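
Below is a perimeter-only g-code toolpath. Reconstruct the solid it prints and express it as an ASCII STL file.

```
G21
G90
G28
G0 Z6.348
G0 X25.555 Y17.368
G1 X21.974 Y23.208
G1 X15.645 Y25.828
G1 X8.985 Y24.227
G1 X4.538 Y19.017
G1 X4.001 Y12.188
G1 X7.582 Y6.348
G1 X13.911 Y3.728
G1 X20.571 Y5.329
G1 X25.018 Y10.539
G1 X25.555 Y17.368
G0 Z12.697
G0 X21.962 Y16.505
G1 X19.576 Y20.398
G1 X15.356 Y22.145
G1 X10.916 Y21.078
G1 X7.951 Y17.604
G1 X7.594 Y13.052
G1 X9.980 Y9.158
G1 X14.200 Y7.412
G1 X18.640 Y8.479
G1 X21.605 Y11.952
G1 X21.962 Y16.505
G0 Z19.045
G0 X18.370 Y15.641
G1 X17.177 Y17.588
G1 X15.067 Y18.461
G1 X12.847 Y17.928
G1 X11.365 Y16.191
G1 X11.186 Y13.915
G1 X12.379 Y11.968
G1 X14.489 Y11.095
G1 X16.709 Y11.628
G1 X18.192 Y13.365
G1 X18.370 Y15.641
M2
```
solid part
  facet normal 0.0000 0.0000 -1.0000
    outer loop
      vertex 15.934 29.511 0.000
      vertex 24.373 26.018 0.000
      vertex 29.147 18.231 0.000
    endloop
  endfacet
  facet normal 0.0000 0.0000 -1.0000
    outer loop
      vertex 7.054 27.377 0.000
      vertex 15.934 29.511 0.000
      vertex 29.147 18.231 0.000
    endloop
  endfacet
  facet normal 0.0000 0.0000 -1.0000
    outer loop
      vertex 1.124 20.430 0.000
      vertex 7.054 27.377 0.000
      vertex 29.147 18.231 0.000
    endloop
  endfacet
  facet normal 0.0000 0.0000 -1.0000
    outer loop
      vertex 0.409 11.325 0.000
      vertex 1.124 20.430 0.000
      vertex 29.147 18.231 0.000
    endloop
  endfacet
  facet normal 0.0000 0.0000 -1.0000
    outer loop
      vertex 5.183 3.538 0.000
      vertex 0.409 11.325 0.000
      vertex 29.147 18.231 0.000
    endloop
  endfacet
  facet normal 0.0000 0.0000 -1.0000
    outer loop
      vertex 13.622 0.045 0.000
      vertex 5.183 3.538 0.000
      vertex 29.147 18.231 0.000
    endloop
  endfacet
  facet normal 0.0000 0.0000 -1.0000
    outer loop
      vertex 22.502 2.179 0.000
      vertex 13.622 0.045 0.000
      vertex 29.147 18.231 0.000
    endloop
  endfacet
  facet normal 0.0000 0.0000 -1.0000
    outer loop
      vertex 28.432 9.126 0.000
      vertex 22.502 2.179 0.000
      vertex 29.147 18.231 0.000
    endloop
  endfacet
  facet normal 0.7459 0.4573 0.4843
    outer loop
      vertex 29.147 18.231 0.000
      vertex 24.373 26.018 0.000
      vertex 14.778 14.778 25.393
    endloop
  endfacet
  facet normal 0.3346 0.8084 0.4843
    outer loop
      vertex 24.373 26.018 0.000
      vertex 15.934 29.511 0.000
      vertex 14.778 14.778 25.393
    endloop
  endfacet
  facet normal -0.2044 0.8507 0.4843
    outer loop
      vertex 15.934 29.511 0.000
      vertex 7.054 27.377 0.000
      vertex 14.778 14.778 25.393
    endloop
  endfacet
  facet normal -0.6655 0.5680 0.4843
    outer loop
      vertex 7.054 27.377 0.000
      vertex 1.124 20.430 0.000
      vertex 14.778 14.778 25.393
    endloop
  endfacet
  facet normal -0.8722 0.0685 0.4843
    outer loop
      vertex 1.124 20.430 0.000
      vertex 0.409 11.325 0.000
      vertex 14.778 14.778 25.393
    endloop
  endfacet
  facet normal -0.7459 -0.4573 0.4843
    outer loop
      vertex 0.409 11.325 0.000
      vertex 5.183 3.538 0.000
      vertex 14.778 14.778 25.393
    endloop
  endfacet
  facet normal -0.3346 -0.8084 0.4843
    outer loop
      vertex 5.183 3.538 0.000
      vertex 13.622 0.045 0.000
      vertex 14.778 14.778 25.393
    endloop
  endfacet
  facet normal 0.2044 -0.8507 0.4843
    outer loop
      vertex 13.622 0.045 0.000
      vertex 22.502 2.179 0.000
      vertex 14.778 14.778 25.393
    endloop
  endfacet
  facet normal 0.6655 -0.5680 0.4843
    outer loop
      vertex 22.502 2.179 0.000
      vertex 28.432 9.126 0.000
      vertex 14.778 14.778 25.393
    endloop
  endfacet
  facet normal 0.8722 -0.0685 0.4843
    outer loop
      vertex 28.432 9.126 0.000
      vertex 29.147 18.231 0.000
      vertex 14.778 14.778 25.393
    endloop
  endfacet
endsolid part

The G0 Z moves step by Δz≈6.348 mm. The G1 loops shrink linearly with z, so the solid tapers from its base footprint up to z≈25.4. Closing with a flat bottom cap and the tapered top and triangulating gives 18 facets — a regular 10-sided pyramid, base circumscribed radius ≈ 14.8 mm, apex at z ≈ 25.4 mm.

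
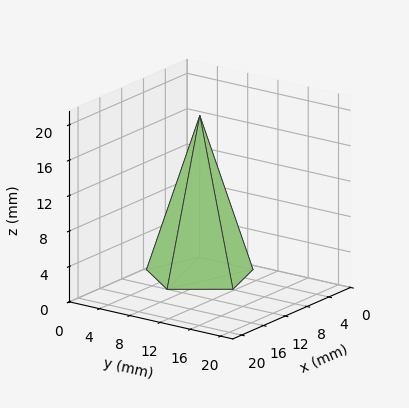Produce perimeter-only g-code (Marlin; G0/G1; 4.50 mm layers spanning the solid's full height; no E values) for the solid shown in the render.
Reading the render: the shape is a regular 5-sided pyramid, base circumscribed radius ≈ 6 mm, apex at z ≈ 18 mm (dimensions read to the nearest mm from the axis ticks). For the g-code, the solid's height is divided into equal slices at the stated Δz and each level perimeter traced with G1 moves after a G0 lift.

; perimeter-only toolpath
G21 ; units = mm
G90 ; absolute positioning
G28 ; home
; layer 1
G0 Z4.50
G0 X10.50 Y6.00
G1 X7.39 Y10.28
G1 X2.36 Y8.65
G1 X2.36 Y3.35
G1 X7.39 Y1.72
G1 X10.50 Y6.00
; layer 2
G0 Z9.00
G0 X9.00 Y6.00
G1 X6.92 Y8.86
G1 X3.58 Y7.76
G1 X3.58 Y4.24
G1 X6.92 Y3.15
G1 X9.00 Y6.00
; layer 3
G0 Z13.50
G0 X7.50 Y6.00
G1 X6.46 Y7.43
G1 X4.79 Y6.88
G1 X4.79 Y5.12
G1 X6.46 Y4.57
G1 X7.50 Y6.00
M2 ; end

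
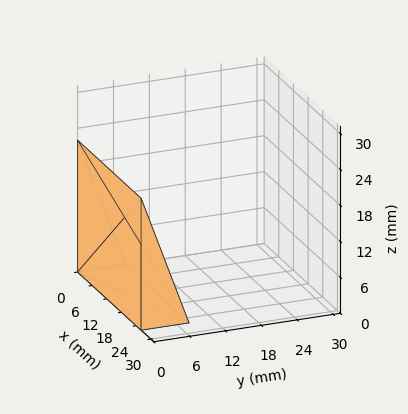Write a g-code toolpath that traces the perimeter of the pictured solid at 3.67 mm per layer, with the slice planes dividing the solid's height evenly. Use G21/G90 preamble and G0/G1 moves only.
Reading the render: the shape is a wedge (ramp): 26 × 8 mm base, rising to 22 mm along the y=0 edge and sloping linearly to z=0 at y=8 (dimensions read to the nearest mm from the axis ticks). For the g-code, the solid's height is divided into equal slices at the stated Δz and each level perimeter traced with G1 moves after a G0 lift.

; perimeter-only toolpath
G21 ; units = mm
G90 ; absolute positioning
G28 ; home
; layer 1
G0 Z3.67
G0 X0.00 Y0.00
G1 X26.00 Y0.00
G1 X26.00 Y6.67
G1 X0.00 Y6.67
G1 X0.00 Y0.00
; layer 2
G0 Z7.33
G0 X0.00 Y0.00
G1 X26.00 Y0.00
G1 X26.00 Y5.33
G1 X0.00 Y5.33
G1 X0.00 Y0.00
; layer 3
G0 Z11.00
G0 X0.00 Y0.00
G1 X26.00 Y0.00
G1 X26.00 Y4.00
G1 X0.00 Y4.00
G1 X0.00 Y0.00
; layer 4
G0 Z14.67
G0 X0.00 Y0.00
G1 X26.00 Y0.00
G1 X26.00 Y2.67
G1 X0.00 Y2.67
G1 X0.00 Y0.00
; layer 5
G0 Z18.33
G0 X0.00 Y0.00
G1 X26.00 Y0.00
G1 X26.00 Y1.33
G1 X0.00 Y1.33
G1 X0.00 Y0.00
M2 ; end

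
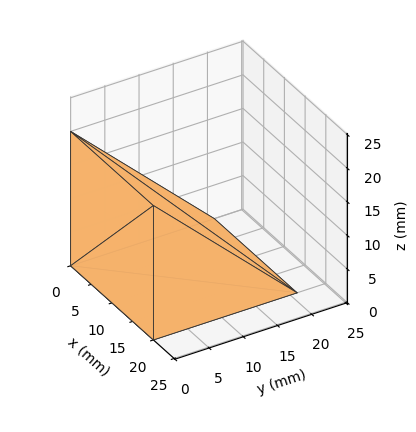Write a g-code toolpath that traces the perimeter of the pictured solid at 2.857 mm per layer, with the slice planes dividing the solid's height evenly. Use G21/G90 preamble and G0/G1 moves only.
Reading the render: the shape is a wedge (ramp): 20 × 21 mm base, rising to 20 mm along the y=0 edge and sloping linearly to z=0 at y=21 (dimensions read to the nearest mm from the axis ticks). For the g-code, the solid's height is divided into equal slices at the stated Δz and each level perimeter traced with G1 moves after a G0 lift.

; perimeter-only toolpath
G21 ; units = mm
G90 ; absolute positioning
G28 ; home
; layer 1
G0 Z2.857
G0 X0.000 Y0.000
G1 X20.000 Y0.000
G1 X20.000 Y18.000
G1 X0.000 Y18.000
G1 X0.000 Y0.000
; layer 2
G0 Z5.714
G0 X0.000 Y0.000
G1 X20.000 Y0.000
G1 X20.000 Y15.000
G1 X0.000 Y15.000
G1 X0.000 Y0.000
; layer 3
G0 Z8.571
G0 X0.000 Y0.000
G1 X20.000 Y0.000
G1 X20.000 Y12.000
G1 X0.000 Y12.000
G1 X0.000 Y0.000
; layer 4
G0 Z11.429
G0 X0.000 Y0.000
G1 X20.000 Y0.000
G1 X20.000 Y9.000
G1 X0.000 Y9.000
G1 X0.000 Y0.000
; layer 5
G0 Z14.286
G0 X0.000 Y0.000
G1 X20.000 Y0.000
G1 X20.000 Y6.000
G1 X0.000 Y6.000
G1 X0.000 Y0.000
; layer 6
G0 Z17.143
G0 X0.000 Y0.000
G1 X20.000 Y0.000
G1 X20.000 Y3.000
G1 X0.000 Y3.000
G1 X0.000 Y0.000
M2 ; end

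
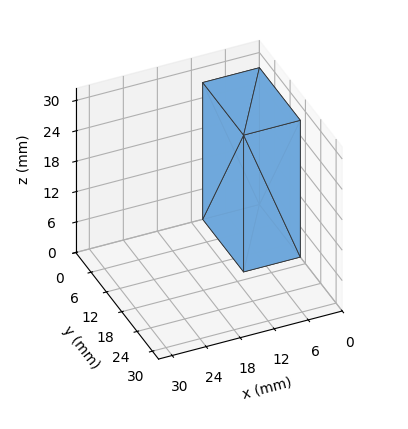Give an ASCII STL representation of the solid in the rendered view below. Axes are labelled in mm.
Reading the render: the shape is a rectangular box, roughly 10 × 16 mm footprint and 27 mm tall (dimensions read to the nearest mm from the axis ticks). For the STL, each face is triangulated and given an outward normal.

solid part
  facet normal 0.0000 0.0000 -1.0000
    outer loop
      vertex 10.000 16.000 0.000
      vertex 10.000 0.000 0.000
      vertex 0.000 0.000 0.000
    endloop
  endfacet
  facet normal 0.0000 0.0000 -1.0000
    outer loop
      vertex 0.000 16.000 0.000
      vertex 10.000 16.000 0.000
      vertex 0.000 0.000 0.000
    endloop
  endfacet
  facet normal 0.0000 0.0000 1.0000
    outer loop
      vertex 0.000 0.000 27.000
      vertex 10.000 0.000 27.000
      vertex 10.000 16.000 27.000
    endloop
  endfacet
  facet normal 0.0000 0.0000 1.0000
    outer loop
      vertex 0.000 0.000 27.000
      vertex 10.000 16.000 27.000
      vertex 0.000 16.000 27.000
    endloop
  endfacet
  facet normal 0.0000 -1.0000 0.0000
    outer loop
      vertex 0.000 0.000 0.000
      vertex 10.000 0.000 0.000
      vertex 10.000 0.000 27.000
    endloop
  endfacet
  facet normal 0.0000 -1.0000 0.0000
    outer loop
      vertex 0.000 0.000 0.000
      vertex 10.000 0.000 27.000
      vertex 0.000 0.000 27.000
    endloop
  endfacet
  facet normal 0.0000 1.0000 0.0000
    outer loop
      vertex 10.000 16.000 27.000
      vertex 10.000 16.000 0.000
      vertex 0.000 16.000 0.000
    endloop
  endfacet
  facet normal 0.0000 1.0000 0.0000
    outer loop
      vertex 0.000 16.000 27.000
      vertex 10.000 16.000 27.000
      vertex 0.000 16.000 0.000
    endloop
  endfacet
  facet normal -1.0000 0.0000 0.0000
    outer loop
      vertex 0.000 16.000 27.000
      vertex 0.000 16.000 0.000
      vertex 0.000 0.000 0.000
    endloop
  endfacet
  facet normal -1.0000 0.0000 0.0000
    outer loop
      vertex 0.000 0.000 27.000
      vertex 0.000 16.000 27.000
      vertex 0.000 0.000 0.000
    endloop
  endfacet
  facet normal 1.0000 0.0000 0.0000
    outer loop
      vertex 10.000 0.000 0.000
      vertex 10.000 16.000 0.000
      vertex 10.000 16.000 27.000
    endloop
  endfacet
  facet normal 1.0000 0.0000 0.0000
    outer loop
      vertex 10.000 0.000 0.000
      vertex 10.000 16.000 27.000
      vertex 10.000 0.000 27.000
    endloop
  endfacet
endsolid part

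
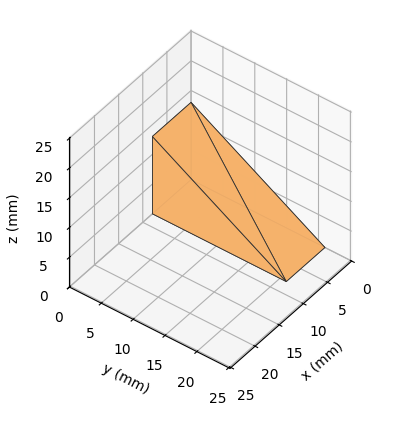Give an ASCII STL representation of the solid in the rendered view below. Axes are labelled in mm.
Reading the render: the shape is a wedge (ramp): 8 × 21 mm base, rising to 13 mm along the y=0 edge and sloping linearly to z=0 at y=21 (dimensions read to the nearest mm from the axis ticks). For the STL, each face is triangulated and given an outward normal.

solid part
  facet normal 0.0000 0.0000 -1.0000
    outer loop
      vertex 8.0 21.0 0.0
      vertex 8.0 0.0 0.0
      vertex 0.0 0.0 0.0
    endloop
  endfacet
  facet normal 0.0000 0.0000 -1.0000
    outer loop
      vertex 0.0 21.0 0.0
      vertex 8.0 21.0 0.0
      vertex 0.0 0.0 0.0
    endloop
  endfacet
  facet normal 0.0000 -1.0000 0.0000
    outer loop
      vertex 0.0 0.0 0.0
      vertex 8.0 0.0 0.0
      vertex 8.0 0.0 13.0
    endloop
  endfacet
  facet normal 0.0000 -1.0000 0.0000
    outer loop
      vertex 0.0 0.0 0.0
      vertex 8.0 0.0 13.0
      vertex 0.0 0.0 13.0
    endloop
  endfacet
  facet normal 0.0000 0.5264 0.8503
    outer loop
      vertex 0.0 0.0 13.0
      vertex 8.0 0.0 13.0
      vertex 8.0 21.0 0.0
    endloop
  endfacet
  facet normal 0.0000 0.5264 0.8503
    outer loop
      vertex 0.0 0.0 13.0
      vertex 8.0 21.0 0.0
      vertex 0.0 21.0 0.0
    endloop
  endfacet
  facet normal -1.0000 0.0000 0.0000
    outer loop
      vertex 0.0 0.0 13.0
      vertex 0.0 21.0 0.0
      vertex 0.0 0.0 0.0
    endloop
  endfacet
  facet normal 1.0000 0.0000 0.0000
    outer loop
      vertex 8.0 0.0 0.0
      vertex 8.0 21.0 0.0
      vertex 8.0 0.0 13.0
    endloop
  endfacet
endsolid part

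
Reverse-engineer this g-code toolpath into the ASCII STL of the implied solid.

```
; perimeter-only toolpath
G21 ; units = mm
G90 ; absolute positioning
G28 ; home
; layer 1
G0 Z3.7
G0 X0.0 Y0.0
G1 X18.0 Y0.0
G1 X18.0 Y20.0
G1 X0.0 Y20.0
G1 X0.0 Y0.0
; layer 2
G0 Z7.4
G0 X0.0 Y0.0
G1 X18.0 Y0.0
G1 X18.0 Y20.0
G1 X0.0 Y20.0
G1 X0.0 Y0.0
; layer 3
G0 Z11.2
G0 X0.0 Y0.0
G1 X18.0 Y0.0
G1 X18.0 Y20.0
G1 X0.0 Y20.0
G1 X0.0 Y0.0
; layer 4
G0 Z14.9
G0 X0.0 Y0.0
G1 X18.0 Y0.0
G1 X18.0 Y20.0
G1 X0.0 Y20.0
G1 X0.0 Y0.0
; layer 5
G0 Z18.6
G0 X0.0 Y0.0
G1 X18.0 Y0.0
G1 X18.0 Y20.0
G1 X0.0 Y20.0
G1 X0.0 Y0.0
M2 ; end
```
solid part
  facet normal 0.0000 0.0000 -1.0000
    outer loop
      vertex 18.0 20.0 0.0
      vertex 18.0 0.0 0.0
      vertex 0.0 0.0 0.0
    endloop
  endfacet
  facet normal 0.0000 0.0000 -1.0000
    outer loop
      vertex 0.0 20.0 0.0
      vertex 18.0 20.0 0.0
      vertex 0.0 0.0 0.0
    endloop
  endfacet
  facet normal 0.0000 0.0000 1.0000
    outer loop
      vertex 0.0 0.0 18.6
      vertex 18.0 0.0 18.6
      vertex 18.0 20.0 18.6
    endloop
  endfacet
  facet normal 0.0000 0.0000 1.0000
    outer loop
      vertex 0.0 0.0 18.6
      vertex 18.0 20.0 18.6
      vertex 0.0 20.0 18.6
    endloop
  endfacet
  facet normal 0.0000 -1.0000 0.0000
    outer loop
      vertex 0.0 0.0 0.0
      vertex 18.0 0.0 0.0
      vertex 18.0 0.0 18.6
    endloop
  endfacet
  facet normal 0.0000 -1.0000 0.0000
    outer loop
      vertex 0.0 0.0 0.0
      vertex 18.0 0.0 18.6
      vertex 0.0 0.0 18.6
    endloop
  endfacet
  facet normal 0.0000 1.0000 0.0000
    outer loop
      vertex 18.0 20.0 18.6
      vertex 18.0 20.0 0.0
      vertex 0.0 20.0 0.0
    endloop
  endfacet
  facet normal 0.0000 1.0000 0.0000
    outer loop
      vertex 0.0 20.0 18.6
      vertex 18.0 20.0 18.6
      vertex 0.0 20.0 0.0
    endloop
  endfacet
  facet normal -1.0000 0.0000 0.0000
    outer loop
      vertex 0.0 20.0 18.6
      vertex 0.0 20.0 0.0
      vertex 0.0 0.0 0.0
    endloop
  endfacet
  facet normal -1.0000 0.0000 0.0000
    outer loop
      vertex 0.0 0.0 18.6
      vertex 0.0 20.0 18.6
      vertex 0.0 0.0 0.0
    endloop
  endfacet
  facet normal 1.0000 0.0000 0.0000
    outer loop
      vertex 18.0 0.0 0.0
      vertex 18.0 20.0 0.0
      vertex 18.0 20.0 18.6
    endloop
  endfacet
  facet normal 1.0000 0.0000 0.0000
    outer loop
      vertex 18.0 0.0 0.0
      vertex 18.0 20.0 18.6
      vertex 18.0 0.0 18.6
    endloop
  endfacet
endsolid part

The G0 Z moves step by Δz≈3.7 mm. Every layer's G1 loop is the same polygon, so the solid is a straight extrusion of it from z=0 to z≈18.6. Closing with flat bottom and top caps and triangulating gives 12 facets — a rectangular box, roughly 18 × 20 mm footprint and 18.6 mm tall.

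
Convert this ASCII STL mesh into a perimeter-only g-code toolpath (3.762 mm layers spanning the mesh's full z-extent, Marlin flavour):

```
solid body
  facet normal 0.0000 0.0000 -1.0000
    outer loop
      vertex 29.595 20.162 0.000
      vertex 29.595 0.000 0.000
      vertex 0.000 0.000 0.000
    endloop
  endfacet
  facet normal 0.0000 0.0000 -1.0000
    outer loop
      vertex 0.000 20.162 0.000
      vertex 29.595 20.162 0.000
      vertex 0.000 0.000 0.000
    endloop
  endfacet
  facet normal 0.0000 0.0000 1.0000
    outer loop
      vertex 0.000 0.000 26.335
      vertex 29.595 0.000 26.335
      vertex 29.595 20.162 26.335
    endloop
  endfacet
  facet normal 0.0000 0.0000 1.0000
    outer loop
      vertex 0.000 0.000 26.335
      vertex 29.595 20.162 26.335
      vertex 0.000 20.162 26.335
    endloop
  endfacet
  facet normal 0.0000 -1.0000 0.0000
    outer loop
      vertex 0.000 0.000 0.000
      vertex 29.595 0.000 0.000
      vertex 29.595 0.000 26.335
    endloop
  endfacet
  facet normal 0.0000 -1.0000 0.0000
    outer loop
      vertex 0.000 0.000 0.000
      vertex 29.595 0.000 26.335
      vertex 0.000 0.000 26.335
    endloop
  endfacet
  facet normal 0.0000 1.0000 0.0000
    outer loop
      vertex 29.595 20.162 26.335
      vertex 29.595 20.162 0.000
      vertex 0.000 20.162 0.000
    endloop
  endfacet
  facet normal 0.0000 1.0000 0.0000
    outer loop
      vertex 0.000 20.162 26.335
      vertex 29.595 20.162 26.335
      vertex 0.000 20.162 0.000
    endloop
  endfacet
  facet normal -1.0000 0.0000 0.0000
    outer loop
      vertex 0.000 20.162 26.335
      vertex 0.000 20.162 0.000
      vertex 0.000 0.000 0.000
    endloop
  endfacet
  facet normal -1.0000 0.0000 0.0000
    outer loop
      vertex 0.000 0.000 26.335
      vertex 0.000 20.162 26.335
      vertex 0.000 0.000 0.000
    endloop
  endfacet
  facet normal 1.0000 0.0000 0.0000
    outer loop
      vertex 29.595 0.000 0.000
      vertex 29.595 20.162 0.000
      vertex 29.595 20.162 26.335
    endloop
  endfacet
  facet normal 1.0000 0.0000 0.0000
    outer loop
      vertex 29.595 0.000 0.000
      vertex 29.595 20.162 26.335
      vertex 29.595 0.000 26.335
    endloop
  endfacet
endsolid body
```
; perimeter-only toolpath
G21 ; units = mm
G90 ; absolute positioning
G28 ; home
; layer 1
G0 Z3.762
G0 X0.000 Y0.000
G1 X29.595 Y0.000
G1 X29.595 Y20.162
G1 X0.000 Y20.162
G1 X0.000 Y0.000
; layer 2
G0 Z7.524
G0 X0.000 Y0.000
G1 X29.595 Y0.000
G1 X29.595 Y20.162
G1 X0.000 Y20.162
G1 X0.000 Y0.000
; layer 3
G0 Z11.286
G0 X0.000 Y0.000
G1 X29.595 Y0.000
G1 X29.595 Y20.162
G1 X0.000 Y20.162
G1 X0.000 Y0.000
; layer 4
G0 Z15.049
G0 X0.000 Y0.000
G1 X29.595 Y0.000
G1 X29.595 Y20.162
G1 X0.000 Y20.162
G1 X0.000 Y0.000
; layer 5
G0 Z18.811
G0 X0.000 Y0.000
G1 X29.595 Y0.000
G1 X29.595 Y20.162
G1 X0.000 Y20.162
G1 X0.000 Y0.000
; layer 6
G0 Z22.573
G0 X0.000 Y0.000
G1 X29.595 Y0.000
G1 X29.595 Y20.162
G1 X0.000 Y20.162
G1 X0.000 Y0.000
; layer 7
G0 Z26.335
G0 X0.000 Y0.000
G1 X29.595 Y0.000
G1 X29.595 Y20.162
G1 X0.000 Y20.162
G1 X0.000 Y0.000
M2 ; end

The solid is a rectangular box, roughly 29.6 × 20.2 mm footprint and 26.3 mm tall. Slicing at Δz = 3.762 mm — 7 equal slices spanning the solid's height, so layer i sits at z = i·h/7 — gives 7 non-empty perimeters. Each is a 4-segment closed polygon; G0 lifts to the layer z and rapids to the start vertex, then G1 traces the edges.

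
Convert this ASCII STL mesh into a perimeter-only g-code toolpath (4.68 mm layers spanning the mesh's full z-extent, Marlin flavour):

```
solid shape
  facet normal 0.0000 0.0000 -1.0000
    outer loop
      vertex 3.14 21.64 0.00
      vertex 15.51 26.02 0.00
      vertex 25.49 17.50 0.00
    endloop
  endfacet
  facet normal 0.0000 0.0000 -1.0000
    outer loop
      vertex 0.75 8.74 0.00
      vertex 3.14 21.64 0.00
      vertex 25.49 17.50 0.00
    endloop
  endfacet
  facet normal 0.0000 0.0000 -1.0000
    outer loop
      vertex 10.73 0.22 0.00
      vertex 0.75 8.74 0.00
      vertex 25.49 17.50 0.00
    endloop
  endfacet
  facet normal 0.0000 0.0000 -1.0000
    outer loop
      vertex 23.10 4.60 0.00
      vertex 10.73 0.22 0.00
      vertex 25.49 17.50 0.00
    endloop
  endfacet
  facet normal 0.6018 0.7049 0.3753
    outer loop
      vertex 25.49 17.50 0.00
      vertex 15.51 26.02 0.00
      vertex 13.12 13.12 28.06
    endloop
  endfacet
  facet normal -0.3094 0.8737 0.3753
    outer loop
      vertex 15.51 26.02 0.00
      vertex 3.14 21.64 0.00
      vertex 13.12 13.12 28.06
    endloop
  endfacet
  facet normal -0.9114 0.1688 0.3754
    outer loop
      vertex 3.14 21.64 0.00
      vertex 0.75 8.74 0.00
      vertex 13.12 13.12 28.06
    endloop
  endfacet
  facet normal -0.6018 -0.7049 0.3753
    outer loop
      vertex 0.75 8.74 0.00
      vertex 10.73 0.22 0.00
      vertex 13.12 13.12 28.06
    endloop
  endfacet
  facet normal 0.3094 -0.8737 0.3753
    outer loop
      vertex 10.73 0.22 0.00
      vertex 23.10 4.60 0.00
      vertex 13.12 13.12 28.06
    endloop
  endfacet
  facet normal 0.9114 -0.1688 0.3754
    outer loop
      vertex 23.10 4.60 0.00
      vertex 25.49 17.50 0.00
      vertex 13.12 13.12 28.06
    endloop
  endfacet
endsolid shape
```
; perimeter-only toolpath
G21 ; units = mm
G90 ; absolute positioning
G28 ; home
; layer 1
G0 Z4.68
G0 X23.43 Y16.77
G1 X15.11 Y23.87
G1 X4.80 Y20.22
G1 X2.81 Y9.47
G1 X11.13 Y2.37
G1 X21.44 Y6.02
G1 X23.43 Y16.77
; layer 2
G0 Z9.35
G0 X21.37 Y16.04
G1 X14.71 Y21.72
G1 X6.47 Y18.80
G1 X4.87 Y10.20
G1 X11.53 Y4.52
G1 X19.77 Y7.44
G1 X21.37 Y16.04
; layer 3
G0 Z14.03
G0 X19.30 Y15.31
G1 X14.31 Y19.57
G1 X8.13 Y17.38
G1 X6.94 Y10.93
G1 X11.93 Y6.67
G1 X18.11 Y8.86
G1 X19.30 Y15.31
; layer 4
G0 Z18.71
G0 X17.24 Y14.58
G1 X13.92 Y17.42
G1 X9.79 Y15.96
G1 X9.00 Y11.66
G1 X12.32 Y8.82
G1 X16.45 Y10.28
G1 X17.24 Y14.58
; layer 5
G0 Z23.38
G0 X15.18 Y13.85
G1 X13.52 Y15.27
G1 X11.46 Y14.54
G1 X11.06 Y12.39
G1 X12.72 Y10.97
G1 X14.78 Y11.70
G1 X15.18 Y13.85
M2 ; end

The solid is a regular 6-sided pyramid, base circumscribed radius ≈ 13.1 mm, apex at z ≈ 28.1 mm. Slicing at Δz = 4.68 mm — 6 equal slices spanning the solid's height, so layer i sits at z = i·h/6 — gives 5 non-empty perimeters. Each is a 6-segment closed polygon; G0 lifts to the layer z and rapids to the start vertex, then G1 traces the edges. The cross-section shrinks linearly with z (the slice at the apex is degenerate and omitted).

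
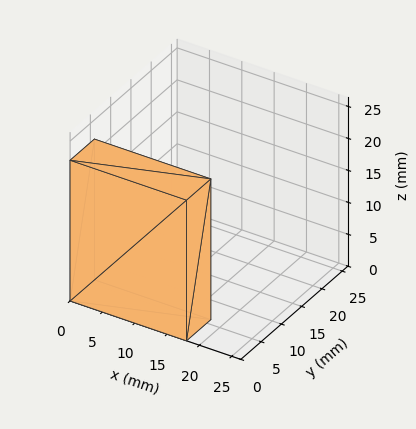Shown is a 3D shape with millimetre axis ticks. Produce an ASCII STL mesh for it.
Reading the render: the shape is a rectangular box, roughly 18 × 6 mm footprint and 22 mm tall (dimensions read to the nearest mm from the axis ticks). For the STL, each face is triangulated and given an outward normal.

solid part
  facet normal 0.0000 0.0000 -1.0000
    outer loop
      vertex 18.0 6.0 0.0
      vertex 18.0 0.0 0.0
      vertex 0.0 0.0 0.0
    endloop
  endfacet
  facet normal 0.0000 0.0000 -1.0000
    outer loop
      vertex 0.0 6.0 0.0
      vertex 18.0 6.0 0.0
      vertex 0.0 0.0 0.0
    endloop
  endfacet
  facet normal 0.0000 0.0000 1.0000
    outer loop
      vertex 0.0 0.0 22.0
      vertex 18.0 0.0 22.0
      vertex 18.0 6.0 22.0
    endloop
  endfacet
  facet normal 0.0000 0.0000 1.0000
    outer loop
      vertex 0.0 0.0 22.0
      vertex 18.0 6.0 22.0
      vertex 0.0 6.0 22.0
    endloop
  endfacet
  facet normal 0.0000 -1.0000 0.0000
    outer loop
      vertex 0.0 0.0 0.0
      vertex 18.0 0.0 0.0
      vertex 18.0 0.0 22.0
    endloop
  endfacet
  facet normal 0.0000 -1.0000 0.0000
    outer loop
      vertex 0.0 0.0 0.0
      vertex 18.0 0.0 22.0
      vertex 0.0 0.0 22.0
    endloop
  endfacet
  facet normal 0.0000 1.0000 0.0000
    outer loop
      vertex 18.0 6.0 22.0
      vertex 18.0 6.0 0.0
      vertex 0.0 6.0 0.0
    endloop
  endfacet
  facet normal 0.0000 1.0000 0.0000
    outer loop
      vertex 0.0 6.0 22.0
      vertex 18.0 6.0 22.0
      vertex 0.0 6.0 0.0
    endloop
  endfacet
  facet normal -1.0000 0.0000 0.0000
    outer loop
      vertex 0.0 6.0 22.0
      vertex 0.0 6.0 0.0
      vertex 0.0 0.0 0.0
    endloop
  endfacet
  facet normal -1.0000 0.0000 0.0000
    outer loop
      vertex 0.0 0.0 22.0
      vertex 0.0 6.0 22.0
      vertex 0.0 0.0 0.0
    endloop
  endfacet
  facet normal 1.0000 0.0000 0.0000
    outer loop
      vertex 18.0 0.0 0.0
      vertex 18.0 6.0 0.0
      vertex 18.0 6.0 22.0
    endloop
  endfacet
  facet normal 1.0000 0.0000 0.0000
    outer loop
      vertex 18.0 0.0 0.0
      vertex 18.0 6.0 22.0
      vertex 18.0 0.0 22.0
    endloop
  endfacet
endsolid part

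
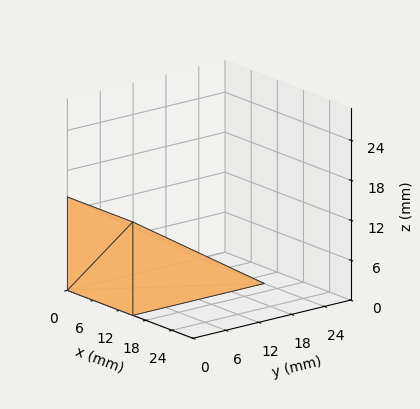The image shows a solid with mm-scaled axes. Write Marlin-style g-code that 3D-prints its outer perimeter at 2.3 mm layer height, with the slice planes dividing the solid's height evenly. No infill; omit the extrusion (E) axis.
Reading the render: the shape is a wedge (ramp): 15 × 24 mm base, rising to 14 mm along the y=0 edge and sloping linearly to z=0 at y=24 (dimensions read to the nearest mm from the axis ticks). For the g-code, the solid's height is divided into equal slices at the stated Δz and each level perimeter traced with G1 moves after a G0 lift.

; perimeter-only toolpath
G21 ; units = mm
G90 ; absolute positioning
G28 ; home
; layer 1
G0 Z2.3
G0 X0.0 Y0.0
G1 X15.0 Y0.0
G1 X15.0 Y20.0
G1 X0.0 Y20.0
G1 X0.0 Y0.0
; layer 2
G0 Z4.7
G0 X0.0 Y0.0
G1 X15.0 Y0.0
G1 X15.0 Y16.0
G1 X0.0 Y16.0
G1 X0.0 Y0.0
; layer 3
G0 Z7.0
G0 X0.0 Y0.0
G1 X15.0 Y0.0
G1 X15.0 Y12.0
G1 X0.0 Y12.0
G1 X0.0 Y0.0
; layer 4
G0 Z9.3
G0 X0.0 Y0.0
G1 X15.0 Y0.0
G1 X15.0 Y8.0
G1 X0.0 Y8.0
G1 X0.0 Y0.0
; layer 5
G0 Z11.7
G0 X0.0 Y0.0
G1 X15.0 Y0.0
G1 X15.0 Y4.0
G1 X0.0 Y4.0
G1 X0.0 Y0.0
M2 ; end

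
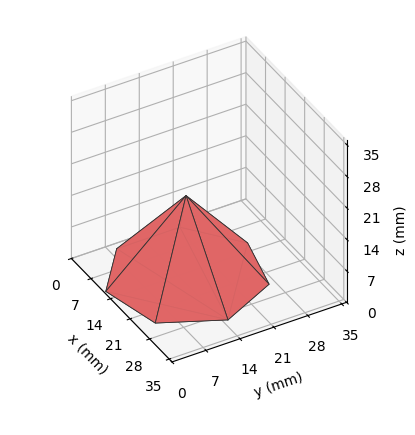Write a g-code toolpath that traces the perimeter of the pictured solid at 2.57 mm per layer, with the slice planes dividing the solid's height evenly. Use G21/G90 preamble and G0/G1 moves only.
Reading the render: the shape is a regular 7-sided pyramid, base circumscribed radius ≈ 15 mm, apex at z ≈ 18 mm (dimensions read to the nearest mm from the axis ticks). For the g-code, the solid's height is divided into equal slices at the stated Δz and each level perimeter traced with G1 moves after a G0 lift.

; perimeter-only toolpath
G21 ; units = mm
G90 ; absolute positioning
G28 ; home
; layer 1
G0 Z2.57
G0 X27.86 Y15.00
G1 X23.01 Y25.05
G1 X12.14 Y27.53
G1 X3.42 Y20.58
G1 X3.42 Y9.42
G1 X12.14 Y2.47
G1 X23.01 Y4.95
G1 X27.86 Y15.00
; layer 2
G0 Z5.14
G0 X25.71 Y15.00
G1 X21.68 Y23.38
G1 X12.61 Y25.44
G1 X5.35 Y19.65
G1 X5.35 Y10.35
G1 X12.61 Y4.56
G1 X21.68 Y6.62
G1 X25.71 Y15.00
; layer 3
G0 Z7.71
G0 X23.57 Y15.00
G1 X20.34 Y21.70
G1 X13.09 Y23.35
G1 X7.28 Y18.72
G1 X7.28 Y11.28
G1 X13.09 Y6.65
G1 X20.34 Y8.30
G1 X23.57 Y15.00
; layer 4
G0 Z10.29
G0 X21.43 Y15.00
G1 X19.01 Y20.03
G1 X13.57 Y21.27
G1 X9.21 Y17.79
G1 X9.21 Y12.21
G1 X13.57 Y8.73
G1 X19.01 Y9.97
G1 X21.43 Y15.00
; layer 5
G0 Z12.86
G0 X19.29 Y15.00
G1 X17.67 Y18.35
G1 X14.05 Y19.18
G1 X11.14 Y16.86
G1 X11.14 Y13.14
G1 X14.05 Y10.82
G1 X17.67 Y11.65
G1 X19.29 Y15.00
; layer 6
G0 Z15.43
G0 X17.14 Y15.00
G1 X16.34 Y16.68
G1 X14.52 Y17.09
G1 X13.07 Y15.93
G1 X13.07 Y14.07
G1 X14.52 Y12.91
G1 X16.34 Y13.32
G1 X17.14 Y15.00
M2 ; end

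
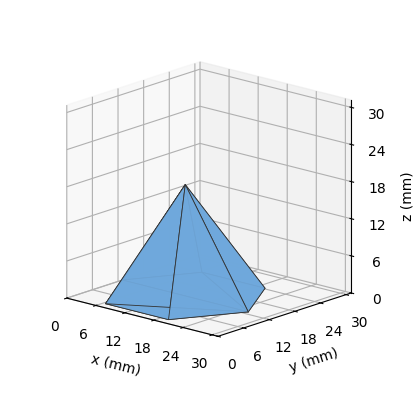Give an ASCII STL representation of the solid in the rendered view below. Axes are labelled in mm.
Reading the render: the shape is a regular 6-sided pyramid, base circumscribed radius ≈ 13 mm, apex at z ≈ 18 mm (dimensions read to the nearest mm from the axis ticks). For the STL, each face is triangulated and given an outward normal.

solid part
  facet normal 0.0000 0.0000 -1.0000
    outer loop
      vertex 6.5 24.3 0.0
      vertex 19.5 24.3 0.0
      vertex 26.0 13.0 0.0
    endloop
  endfacet
  facet normal 0.0000 0.0000 -1.0000
    outer loop
      vertex 0.0 13.0 0.0
      vertex 6.5 24.3 0.0
      vertex 26.0 13.0 0.0
    endloop
  endfacet
  facet normal 0.0000 0.0000 -1.0000
    outer loop
      vertex 6.5 1.7 0.0
      vertex 0.0 13.0 0.0
      vertex 26.0 13.0 0.0
    endloop
  endfacet
  facet normal 0.0000 0.0000 -1.0000
    outer loop
      vertex 19.5 1.7 0.0
      vertex 6.5 1.7 0.0
      vertex 26.0 13.0 0.0
    endloop
  endfacet
  facet normal 0.7347 0.4226 0.5306
    outer loop
      vertex 26.0 13.0 0.0
      vertex 19.5 24.3 0.0
      vertex 13.0 13.0 18.0
    endloop
  endfacet
  facet normal 0.0000 0.8469 0.5317
    outer loop
      vertex 19.5 24.3 0.0
      vertex 6.5 24.3 0.0
      vertex 13.0 13.0 18.0
    endloop
  endfacet
  facet normal -0.7347 0.4226 0.5306
    outer loop
      vertex 6.5 24.3 0.0
      vertex 0.0 13.0 0.0
      vertex 13.0 13.0 18.0
    endloop
  endfacet
  facet normal -0.7347 -0.4226 0.5306
    outer loop
      vertex 0.0 13.0 0.0
      vertex 6.5 1.7 0.0
      vertex 13.0 13.0 18.0
    endloop
  endfacet
  facet normal 0.0000 -0.8469 0.5317
    outer loop
      vertex 6.5 1.7 0.0
      vertex 19.5 1.7 0.0
      vertex 13.0 13.0 18.0
    endloop
  endfacet
  facet normal 0.7347 -0.4226 0.5306
    outer loop
      vertex 19.5 1.7 0.0
      vertex 26.0 13.0 0.0
      vertex 13.0 13.0 18.0
    endloop
  endfacet
endsolid part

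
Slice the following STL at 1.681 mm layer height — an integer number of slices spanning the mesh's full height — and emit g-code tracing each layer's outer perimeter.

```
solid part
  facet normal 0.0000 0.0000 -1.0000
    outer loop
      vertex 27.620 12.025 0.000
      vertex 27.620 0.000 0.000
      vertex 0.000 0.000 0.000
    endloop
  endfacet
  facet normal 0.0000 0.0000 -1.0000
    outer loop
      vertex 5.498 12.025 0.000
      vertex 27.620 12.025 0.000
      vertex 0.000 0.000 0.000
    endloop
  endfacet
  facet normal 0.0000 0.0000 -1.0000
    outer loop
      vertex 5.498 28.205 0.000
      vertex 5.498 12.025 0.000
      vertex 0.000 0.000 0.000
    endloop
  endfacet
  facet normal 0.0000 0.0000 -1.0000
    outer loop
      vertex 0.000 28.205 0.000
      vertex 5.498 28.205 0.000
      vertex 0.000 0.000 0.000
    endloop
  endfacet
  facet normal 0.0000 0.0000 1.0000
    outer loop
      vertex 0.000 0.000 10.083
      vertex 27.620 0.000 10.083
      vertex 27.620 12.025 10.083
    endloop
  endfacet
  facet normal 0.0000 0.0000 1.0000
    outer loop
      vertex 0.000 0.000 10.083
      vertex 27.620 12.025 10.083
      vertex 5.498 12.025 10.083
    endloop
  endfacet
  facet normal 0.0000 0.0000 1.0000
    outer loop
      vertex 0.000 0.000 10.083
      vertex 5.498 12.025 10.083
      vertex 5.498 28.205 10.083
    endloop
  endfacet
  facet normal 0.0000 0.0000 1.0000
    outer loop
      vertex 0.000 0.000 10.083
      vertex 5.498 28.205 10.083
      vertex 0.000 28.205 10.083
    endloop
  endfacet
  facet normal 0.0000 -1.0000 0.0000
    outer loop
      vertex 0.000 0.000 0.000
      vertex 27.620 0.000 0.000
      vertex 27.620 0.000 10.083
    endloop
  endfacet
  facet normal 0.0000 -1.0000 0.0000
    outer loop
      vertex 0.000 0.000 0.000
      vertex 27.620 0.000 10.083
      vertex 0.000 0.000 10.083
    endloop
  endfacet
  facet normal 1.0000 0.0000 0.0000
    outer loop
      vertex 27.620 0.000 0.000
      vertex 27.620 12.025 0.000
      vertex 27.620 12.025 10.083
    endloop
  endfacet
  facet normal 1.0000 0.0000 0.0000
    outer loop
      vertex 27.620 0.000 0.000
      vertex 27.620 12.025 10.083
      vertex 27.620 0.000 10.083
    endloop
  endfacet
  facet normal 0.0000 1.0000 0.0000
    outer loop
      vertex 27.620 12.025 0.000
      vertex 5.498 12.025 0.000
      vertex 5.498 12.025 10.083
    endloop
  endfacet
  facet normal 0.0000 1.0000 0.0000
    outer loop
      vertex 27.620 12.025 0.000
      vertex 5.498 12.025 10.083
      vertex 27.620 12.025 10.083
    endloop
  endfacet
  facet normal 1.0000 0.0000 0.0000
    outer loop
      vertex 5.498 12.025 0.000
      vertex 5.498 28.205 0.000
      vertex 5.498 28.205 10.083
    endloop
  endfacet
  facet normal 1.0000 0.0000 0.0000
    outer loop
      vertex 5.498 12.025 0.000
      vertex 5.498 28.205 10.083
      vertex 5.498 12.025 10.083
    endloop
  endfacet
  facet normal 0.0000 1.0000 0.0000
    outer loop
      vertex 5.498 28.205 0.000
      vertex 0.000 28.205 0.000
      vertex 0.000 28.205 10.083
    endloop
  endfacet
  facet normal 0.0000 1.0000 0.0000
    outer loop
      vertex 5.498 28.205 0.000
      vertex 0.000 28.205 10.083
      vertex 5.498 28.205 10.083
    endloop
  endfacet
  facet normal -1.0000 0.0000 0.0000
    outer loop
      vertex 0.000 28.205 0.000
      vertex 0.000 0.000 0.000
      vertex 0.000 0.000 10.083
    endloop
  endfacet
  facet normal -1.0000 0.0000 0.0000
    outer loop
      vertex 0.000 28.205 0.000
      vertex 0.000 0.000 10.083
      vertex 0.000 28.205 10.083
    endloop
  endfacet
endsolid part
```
; perimeter-only toolpath
G21 ; units = mm
G90 ; absolute positioning
G28 ; home
; layer 1
G0 Z1.681
G0 X0.000 Y0.000
G1 X27.620 Y0.000
G1 X27.620 Y12.025
G1 X5.498 Y12.025
G1 X5.498 Y28.205
G1 X0.000 Y28.205
G1 X0.000 Y0.000
; layer 2
G0 Z3.361
G0 X0.000 Y0.000
G1 X27.620 Y0.000
G1 X27.620 Y12.025
G1 X5.498 Y12.025
G1 X5.498 Y28.205
G1 X0.000 Y28.205
G1 X0.000 Y0.000
; layer 3
G0 Z5.042
G0 X0.000 Y0.000
G1 X27.620 Y0.000
G1 X27.620 Y12.025
G1 X5.498 Y12.025
G1 X5.498 Y28.205
G1 X0.000 Y28.205
G1 X0.000 Y0.000
; layer 4
G0 Z6.722
G0 X0.000 Y0.000
G1 X27.620 Y0.000
G1 X27.620 Y12.025
G1 X5.498 Y12.025
G1 X5.498 Y28.205
G1 X0.000 Y28.205
G1 X0.000 Y0.000
; layer 5
G0 Z8.402
G0 X0.000 Y0.000
G1 X27.620 Y0.000
G1 X27.620 Y12.025
G1 X5.498 Y12.025
G1 X5.498 Y28.205
G1 X0.000 Y28.205
G1 X0.000 Y0.000
; layer 6
G0 Z10.083
G0 X0.000 Y0.000
G1 X27.620 Y0.000
G1 X27.620 Y12.025
G1 X5.498 Y12.025
G1 X5.498 Y28.205
G1 X0.000 Y28.205
G1 X0.000 Y0.000
M2 ; end

The solid is an L-shaped prism: outer 27.6 × 28.2 mm, arm thicknesses ≈ 12 mm (horizontal) and 5.5 mm (vertical), extruded 10.1 mm in z. Slicing at Δz = 1.681 mm — 6 equal slices spanning the solid's height, so layer i sits at z = i·h/6 — gives 6 non-empty perimeters. Each is a 6-segment closed polygon; G0 lifts to the layer z and rapids to the start vertex, then G1 traces the edges.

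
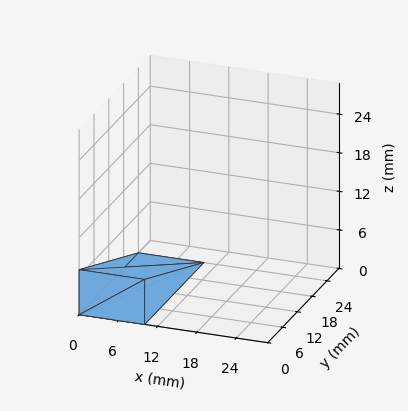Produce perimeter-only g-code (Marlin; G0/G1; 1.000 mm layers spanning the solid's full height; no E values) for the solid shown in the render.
Reading the render: the shape is a wedge (ramp): 10 × 24 mm base, rising to 7 mm along the y=0 edge and sloping linearly to z=0 at y=24 (dimensions read to the nearest mm from the axis ticks). For the g-code, the solid's height is divided into equal slices at the stated Δz and each level perimeter traced with G1 moves after a G0 lift.

; perimeter-only toolpath
G21 ; units = mm
G90 ; absolute positioning
G28 ; home
; layer 1
G0 Z1.000
G0 X0.000 Y0.000
G1 X10.000 Y0.000
G1 X10.000 Y20.571
G1 X0.000 Y20.571
G1 X0.000 Y0.000
; layer 2
G0 Z2.000
G0 X0.000 Y0.000
G1 X10.000 Y0.000
G1 X10.000 Y17.143
G1 X0.000 Y17.143
G1 X0.000 Y0.000
; layer 3
G0 Z3.000
G0 X0.000 Y0.000
G1 X10.000 Y0.000
G1 X10.000 Y13.714
G1 X0.000 Y13.714
G1 X0.000 Y0.000
; layer 4
G0 Z4.000
G0 X0.000 Y0.000
G1 X10.000 Y0.000
G1 X10.000 Y10.286
G1 X0.000 Y10.286
G1 X0.000 Y0.000
; layer 5
G0 Z5.000
G0 X0.000 Y0.000
G1 X10.000 Y0.000
G1 X10.000 Y6.857
G1 X0.000 Y6.857
G1 X0.000 Y0.000
; layer 6
G0 Z6.000
G0 X0.000 Y0.000
G1 X10.000 Y0.000
G1 X10.000 Y3.429
G1 X0.000 Y3.429
G1 X0.000 Y0.000
M2 ; end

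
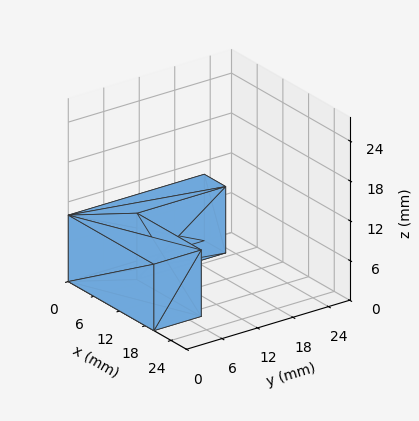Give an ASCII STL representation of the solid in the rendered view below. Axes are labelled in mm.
Reading the render: the shape is an L-shaped prism: outer 20 × 23 mm, arm thicknesses ≈ 8 mm (horizontal) and 5 mm (vertical), extruded 10 mm in z (dimensions read to the nearest mm from the axis ticks). For the STL, each face is triangulated and given an outward normal.

solid part
  facet normal 0.0000 0.0000 -1.0000
    outer loop
      vertex 20.000 8.000 0.000
      vertex 20.000 0.000 0.000
      vertex 0.000 0.000 0.000
    endloop
  endfacet
  facet normal 0.0000 0.0000 -1.0000
    outer loop
      vertex 5.000 8.000 0.000
      vertex 20.000 8.000 0.000
      vertex 0.000 0.000 0.000
    endloop
  endfacet
  facet normal 0.0000 0.0000 -1.0000
    outer loop
      vertex 5.000 23.000 0.000
      vertex 5.000 8.000 0.000
      vertex 0.000 0.000 0.000
    endloop
  endfacet
  facet normal 0.0000 0.0000 -1.0000
    outer loop
      vertex 0.000 23.000 0.000
      vertex 5.000 23.000 0.000
      vertex 0.000 0.000 0.000
    endloop
  endfacet
  facet normal 0.0000 0.0000 1.0000
    outer loop
      vertex 0.000 0.000 10.000
      vertex 20.000 0.000 10.000
      vertex 20.000 8.000 10.000
    endloop
  endfacet
  facet normal 0.0000 0.0000 1.0000
    outer loop
      vertex 0.000 0.000 10.000
      vertex 20.000 8.000 10.000
      vertex 5.000 8.000 10.000
    endloop
  endfacet
  facet normal 0.0000 0.0000 1.0000
    outer loop
      vertex 0.000 0.000 10.000
      vertex 5.000 8.000 10.000
      vertex 5.000 23.000 10.000
    endloop
  endfacet
  facet normal 0.0000 0.0000 1.0000
    outer loop
      vertex 0.000 0.000 10.000
      vertex 5.000 23.000 10.000
      vertex 0.000 23.000 10.000
    endloop
  endfacet
  facet normal 0.0000 -1.0000 0.0000
    outer loop
      vertex 0.000 0.000 0.000
      vertex 20.000 0.000 0.000
      vertex 20.000 0.000 10.000
    endloop
  endfacet
  facet normal 0.0000 -1.0000 0.0000
    outer loop
      vertex 0.000 0.000 0.000
      vertex 20.000 0.000 10.000
      vertex 0.000 0.000 10.000
    endloop
  endfacet
  facet normal 1.0000 0.0000 0.0000
    outer loop
      vertex 20.000 0.000 0.000
      vertex 20.000 8.000 0.000
      vertex 20.000 8.000 10.000
    endloop
  endfacet
  facet normal 1.0000 0.0000 0.0000
    outer loop
      vertex 20.000 0.000 0.000
      vertex 20.000 8.000 10.000
      vertex 20.000 0.000 10.000
    endloop
  endfacet
  facet normal 0.0000 1.0000 0.0000
    outer loop
      vertex 20.000 8.000 0.000
      vertex 5.000 8.000 0.000
      vertex 5.000 8.000 10.000
    endloop
  endfacet
  facet normal 0.0000 1.0000 0.0000
    outer loop
      vertex 20.000 8.000 0.000
      vertex 5.000 8.000 10.000
      vertex 20.000 8.000 10.000
    endloop
  endfacet
  facet normal 1.0000 0.0000 0.0000
    outer loop
      vertex 5.000 8.000 0.000
      vertex 5.000 23.000 0.000
      vertex 5.000 23.000 10.000
    endloop
  endfacet
  facet normal 1.0000 0.0000 0.0000
    outer loop
      vertex 5.000 8.000 0.000
      vertex 5.000 23.000 10.000
      vertex 5.000 8.000 10.000
    endloop
  endfacet
  facet normal 0.0000 1.0000 0.0000
    outer loop
      vertex 5.000 23.000 0.000
      vertex 0.000 23.000 0.000
      vertex 0.000 23.000 10.000
    endloop
  endfacet
  facet normal 0.0000 1.0000 0.0000
    outer loop
      vertex 5.000 23.000 0.000
      vertex 0.000 23.000 10.000
      vertex 5.000 23.000 10.000
    endloop
  endfacet
  facet normal -1.0000 0.0000 0.0000
    outer loop
      vertex 0.000 23.000 0.000
      vertex 0.000 0.000 0.000
      vertex 0.000 0.000 10.000
    endloop
  endfacet
  facet normal -1.0000 0.0000 0.0000
    outer loop
      vertex 0.000 23.000 0.000
      vertex 0.000 0.000 10.000
      vertex 0.000 23.000 10.000
    endloop
  endfacet
endsolid part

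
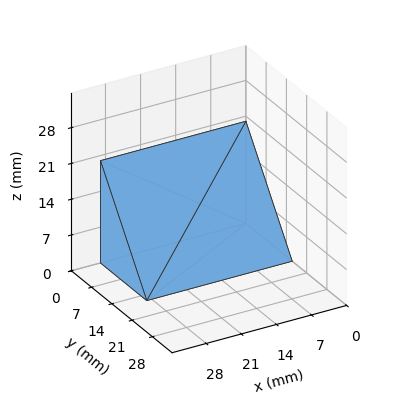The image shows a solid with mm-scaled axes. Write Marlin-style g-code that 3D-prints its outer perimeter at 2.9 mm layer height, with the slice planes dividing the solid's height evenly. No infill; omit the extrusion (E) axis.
Reading the render: the shape is a wedge (ramp): 29 × 16 mm base, rising to 20 mm along the y=0 edge and sloping linearly to z=0 at y=16 (dimensions read to the nearest mm from the axis ticks). For the g-code, the solid's height is divided into equal slices at the stated Δz and each level perimeter traced with G1 moves after a G0 lift.

; perimeter-only toolpath
G21 ; units = mm
G90 ; absolute positioning
G28 ; home
; layer 1
G0 Z2.9
G0 X0.0 Y0.0
G1 X29.0 Y0.0
G1 X29.0 Y13.7
G1 X0.0 Y13.7
G1 X0.0 Y0.0
; layer 2
G0 Z5.7
G0 X0.0 Y0.0
G1 X29.0 Y0.0
G1 X29.0 Y11.4
G1 X0.0 Y11.4
G1 X0.0 Y0.0
; layer 3
G0 Z8.6
G0 X0.0 Y0.0
G1 X29.0 Y0.0
G1 X29.0 Y9.1
G1 X0.0 Y9.1
G1 X0.0 Y0.0
; layer 4
G0 Z11.4
G0 X0.0 Y0.0
G1 X29.0 Y0.0
G1 X29.0 Y6.9
G1 X0.0 Y6.9
G1 X0.0 Y0.0
; layer 5
G0 Z14.3
G0 X0.0 Y0.0
G1 X29.0 Y0.0
G1 X29.0 Y4.6
G1 X0.0 Y4.6
G1 X0.0 Y0.0
; layer 6
G0 Z17.1
G0 X0.0 Y0.0
G1 X29.0 Y0.0
G1 X29.0 Y2.3
G1 X0.0 Y2.3
G1 X0.0 Y0.0
M2 ; end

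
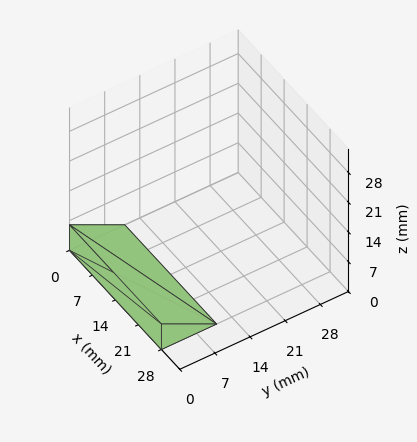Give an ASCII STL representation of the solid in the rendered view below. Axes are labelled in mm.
Reading the render: the shape is a wedge (ramp): 28 × 11 mm base, rising to 6 mm along the y=0 edge and sloping linearly to z=0 at y=11 (dimensions read to the nearest mm from the axis ticks). For the STL, each face is triangulated and given an outward normal.

solid part
  facet normal 0.0000 0.0000 -1.0000
    outer loop
      vertex 28.0 11.0 0.0
      vertex 28.0 0.0 0.0
      vertex 0.0 0.0 0.0
    endloop
  endfacet
  facet normal 0.0000 0.0000 -1.0000
    outer loop
      vertex 0.0 11.0 0.0
      vertex 28.0 11.0 0.0
      vertex 0.0 0.0 0.0
    endloop
  endfacet
  facet normal 0.0000 -1.0000 0.0000
    outer loop
      vertex 0.0 0.0 0.0
      vertex 28.0 0.0 0.0
      vertex 28.0 0.0 6.0
    endloop
  endfacet
  facet normal 0.0000 -1.0000 0.0000
    outer loop
      vertex 0.0 0.0 0.0
      vertex 28.0 0.0 6.0
      vertex 0.0 0.0 6.0
    endloop
  endfacet
  facet normal 0.0000 0.4789 0.8779
    outer loop
      vertex 0.0 0.0 6.0
      vertex 28.0 0.0 6.0
      vertex 28.0 11.0 0.0
    endloop
  endfacet
  facet normal 0.0000 0.4789 0.8779
    outer loop
      vertex 0.0 0.0 6.0
      vertex 28.0 11.0 0.0
      vertex 0.0 11.0 0.0
    endloop
  endfacet
  facet normal -1.0000 0.0000 0.0000
    outer loop
      vertex 0.0 0.0 6.0
      vertex 0.0 11.0 0.0
      vertex 0.0 0.0 0.0
    endloop
  endfacet
  facet normal 1.0000 0.0000 0.0000
    outer loop
      vertex 28.0 0.0 0.0
      vertex 28.0 11.0 0.0
      vertex 28.0 0.0 6.0
    endloop
  endfacet
endsolid part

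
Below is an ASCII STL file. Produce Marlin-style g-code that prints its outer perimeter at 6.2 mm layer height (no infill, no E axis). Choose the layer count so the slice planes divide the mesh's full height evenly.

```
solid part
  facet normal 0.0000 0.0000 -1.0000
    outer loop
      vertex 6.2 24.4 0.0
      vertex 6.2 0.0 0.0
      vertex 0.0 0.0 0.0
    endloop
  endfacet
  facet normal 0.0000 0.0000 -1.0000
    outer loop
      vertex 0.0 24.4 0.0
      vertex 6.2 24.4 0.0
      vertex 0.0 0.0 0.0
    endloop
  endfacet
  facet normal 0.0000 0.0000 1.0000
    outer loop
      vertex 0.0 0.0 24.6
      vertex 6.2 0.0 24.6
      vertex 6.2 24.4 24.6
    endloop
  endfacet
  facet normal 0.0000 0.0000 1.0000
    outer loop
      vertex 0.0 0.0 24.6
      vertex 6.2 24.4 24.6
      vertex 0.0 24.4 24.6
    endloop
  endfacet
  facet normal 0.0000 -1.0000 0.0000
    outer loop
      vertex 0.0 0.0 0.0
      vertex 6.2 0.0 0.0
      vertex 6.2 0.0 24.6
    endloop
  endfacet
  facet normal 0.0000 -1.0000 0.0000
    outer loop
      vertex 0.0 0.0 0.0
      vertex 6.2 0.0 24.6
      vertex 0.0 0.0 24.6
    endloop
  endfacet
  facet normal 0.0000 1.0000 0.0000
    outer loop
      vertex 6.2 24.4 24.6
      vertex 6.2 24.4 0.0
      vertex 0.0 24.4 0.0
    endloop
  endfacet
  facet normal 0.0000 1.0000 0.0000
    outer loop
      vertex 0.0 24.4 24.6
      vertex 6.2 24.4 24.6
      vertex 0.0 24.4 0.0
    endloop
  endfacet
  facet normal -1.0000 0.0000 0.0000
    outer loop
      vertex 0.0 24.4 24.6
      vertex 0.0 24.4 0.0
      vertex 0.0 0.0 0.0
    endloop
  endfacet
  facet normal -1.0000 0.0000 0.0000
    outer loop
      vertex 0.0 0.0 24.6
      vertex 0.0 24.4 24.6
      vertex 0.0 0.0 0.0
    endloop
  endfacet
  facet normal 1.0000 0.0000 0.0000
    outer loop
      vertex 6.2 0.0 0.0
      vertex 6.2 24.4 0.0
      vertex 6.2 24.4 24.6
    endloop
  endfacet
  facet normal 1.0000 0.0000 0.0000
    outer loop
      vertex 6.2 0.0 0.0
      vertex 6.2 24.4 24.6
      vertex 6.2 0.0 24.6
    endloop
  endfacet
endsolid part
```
; perimeter-only toolpath
G21 ; units = mm
G90 ; absolute positioning
G28 ; home
; layer 1
G0 Z6.2
G0 X0.0 Y0.0
G1 X6.2 Y0.0
G1 X6.2 Y24.4
G1 X0.0 Y24.4
G1 X0.0 Y0.0
; layer 2
G0 Z12.3
G0 X0.0 Y0.0
G1 X6.2 Y0.0
G1 X6.2 Y24.4
G1 X0.0 Y24.4
G1 X0.0 Y0.0
; layer 3
G0 Z18.5
G0 X0.0 Y0.0
G1 X6.2 Y0.0
G1 X6.2 Y24.4
G1 X0.0 Y24.4
G1 X0.0 Y0.0
; layer 4
G0 Z24.6
G0 X0.0 Y0.0
G1 X6.2 Y0.0
G1 X6.2 Y24.4
G1 X0.0 Y24.4
G1 X0.0 Y0.0
M2 ; end

The solid is a rectangular box, roughly 6.2 × 24.4 mm footprint and 24.6 mm tall. Slicing at Δz = 6.2 mm — 4 equal slices spanning the solid's height, so layer i sits at z = i·h/4 — gives 4 non-empty perimeters. Each is a 4-segment closed polygon; G0 lifts to the layer z and rapids to the start vertex, then G1 traces the edges.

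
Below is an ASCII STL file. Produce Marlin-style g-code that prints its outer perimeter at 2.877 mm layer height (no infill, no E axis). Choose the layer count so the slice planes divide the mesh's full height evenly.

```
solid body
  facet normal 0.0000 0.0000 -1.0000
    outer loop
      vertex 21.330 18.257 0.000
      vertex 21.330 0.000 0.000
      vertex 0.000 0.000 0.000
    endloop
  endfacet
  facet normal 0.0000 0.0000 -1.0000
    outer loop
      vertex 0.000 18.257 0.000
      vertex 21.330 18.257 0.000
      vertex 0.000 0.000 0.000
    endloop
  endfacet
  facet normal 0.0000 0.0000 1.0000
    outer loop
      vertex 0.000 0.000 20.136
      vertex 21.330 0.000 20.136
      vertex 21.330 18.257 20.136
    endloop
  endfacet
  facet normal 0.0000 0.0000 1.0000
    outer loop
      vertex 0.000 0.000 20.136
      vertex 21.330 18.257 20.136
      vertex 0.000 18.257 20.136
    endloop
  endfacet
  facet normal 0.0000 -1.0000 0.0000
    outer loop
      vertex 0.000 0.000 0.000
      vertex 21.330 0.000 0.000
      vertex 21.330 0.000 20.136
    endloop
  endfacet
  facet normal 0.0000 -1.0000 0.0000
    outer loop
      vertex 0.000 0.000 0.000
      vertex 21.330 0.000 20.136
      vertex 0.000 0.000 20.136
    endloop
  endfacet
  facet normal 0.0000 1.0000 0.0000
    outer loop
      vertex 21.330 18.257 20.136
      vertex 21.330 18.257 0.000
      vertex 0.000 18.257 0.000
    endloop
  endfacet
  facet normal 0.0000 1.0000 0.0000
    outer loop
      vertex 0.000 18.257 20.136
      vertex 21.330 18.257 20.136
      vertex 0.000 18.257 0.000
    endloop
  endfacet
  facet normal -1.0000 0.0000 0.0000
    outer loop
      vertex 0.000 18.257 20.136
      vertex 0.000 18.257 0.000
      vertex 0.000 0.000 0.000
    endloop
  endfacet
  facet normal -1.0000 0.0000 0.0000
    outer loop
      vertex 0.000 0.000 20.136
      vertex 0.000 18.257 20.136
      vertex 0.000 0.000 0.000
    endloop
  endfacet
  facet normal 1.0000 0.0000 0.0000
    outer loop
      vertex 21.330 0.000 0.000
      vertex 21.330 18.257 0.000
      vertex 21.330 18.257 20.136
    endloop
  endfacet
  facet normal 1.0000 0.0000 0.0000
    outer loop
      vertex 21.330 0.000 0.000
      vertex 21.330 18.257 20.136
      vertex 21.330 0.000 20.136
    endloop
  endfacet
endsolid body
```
; perimeter-only toolpath
G21 ; units = mm
G90 ; absolute positioning
G28 ; home
; layer 1
G0 Z2.877
G0 X0.000 Y0.000
G1 X21.330 Y0.000
G1 X21.330 Y18.257
G1 X0.000 Y18.257
G1 X0.000 Y0.000
; layer 2
G0 Z5.753
G0 X0.000 Y0.000
G1 X21.330 Y0.000
G1 X21.330 Y18.257
G1 X0.000 Y18.257
G1 X0.000 Y0.000
; layer 3
G0 Z8.630
G0 X0.000 Y0.000
G1 X21.330 Y0.000
G1 X21.330 Y18.257
G1 X0.000 Y18.257
G1 X0.000 Y0.000
; layer 4
G0 Z11.506
G0 X0.000 Y0.000
G1 X21.330 Y0.000
G1 X21.330 Y18.257
G1 X0.000 Y18.257
G1 X0.000 Y0.000
; layer 5
G0 Z14.383
G0 X0.000 Y0.000
G1 X21.330 Y0.000
G1 X21.330 Y18.257
G1 X0.000 Y18.257
G1 X0.000 Y0.000
; layer 6
G0 Z17.259
G0 X0.000 Y0.000
G1 X21.330 Y0.000
G1 X21.330 Y18.257
G1 X0.000 Y18.257
G1 X0.000 Y0.000
; layer 7
G0 Z20.136
G0 X0.000 Y0.000
G1 X21.330 Y0.000
G1 X21.330 Y18.257
G1 X0.000 Y18.257
G1 X0.000 Y0.000
M2 ; end

The solid is a rectangular box, roughly 21.3 × 18.3 mm footprint and 20.1 mm tall. Slicing at Δz = 2.877 mm — 7 equal slices spanning the solid's height, so layer i sits at z = i·h/7 — gives 7 non-empty perimeters. Each is a 4-segment closed polygon; G0 lifts to the layer z and rapids to the start vertex, then G1 traces the edges.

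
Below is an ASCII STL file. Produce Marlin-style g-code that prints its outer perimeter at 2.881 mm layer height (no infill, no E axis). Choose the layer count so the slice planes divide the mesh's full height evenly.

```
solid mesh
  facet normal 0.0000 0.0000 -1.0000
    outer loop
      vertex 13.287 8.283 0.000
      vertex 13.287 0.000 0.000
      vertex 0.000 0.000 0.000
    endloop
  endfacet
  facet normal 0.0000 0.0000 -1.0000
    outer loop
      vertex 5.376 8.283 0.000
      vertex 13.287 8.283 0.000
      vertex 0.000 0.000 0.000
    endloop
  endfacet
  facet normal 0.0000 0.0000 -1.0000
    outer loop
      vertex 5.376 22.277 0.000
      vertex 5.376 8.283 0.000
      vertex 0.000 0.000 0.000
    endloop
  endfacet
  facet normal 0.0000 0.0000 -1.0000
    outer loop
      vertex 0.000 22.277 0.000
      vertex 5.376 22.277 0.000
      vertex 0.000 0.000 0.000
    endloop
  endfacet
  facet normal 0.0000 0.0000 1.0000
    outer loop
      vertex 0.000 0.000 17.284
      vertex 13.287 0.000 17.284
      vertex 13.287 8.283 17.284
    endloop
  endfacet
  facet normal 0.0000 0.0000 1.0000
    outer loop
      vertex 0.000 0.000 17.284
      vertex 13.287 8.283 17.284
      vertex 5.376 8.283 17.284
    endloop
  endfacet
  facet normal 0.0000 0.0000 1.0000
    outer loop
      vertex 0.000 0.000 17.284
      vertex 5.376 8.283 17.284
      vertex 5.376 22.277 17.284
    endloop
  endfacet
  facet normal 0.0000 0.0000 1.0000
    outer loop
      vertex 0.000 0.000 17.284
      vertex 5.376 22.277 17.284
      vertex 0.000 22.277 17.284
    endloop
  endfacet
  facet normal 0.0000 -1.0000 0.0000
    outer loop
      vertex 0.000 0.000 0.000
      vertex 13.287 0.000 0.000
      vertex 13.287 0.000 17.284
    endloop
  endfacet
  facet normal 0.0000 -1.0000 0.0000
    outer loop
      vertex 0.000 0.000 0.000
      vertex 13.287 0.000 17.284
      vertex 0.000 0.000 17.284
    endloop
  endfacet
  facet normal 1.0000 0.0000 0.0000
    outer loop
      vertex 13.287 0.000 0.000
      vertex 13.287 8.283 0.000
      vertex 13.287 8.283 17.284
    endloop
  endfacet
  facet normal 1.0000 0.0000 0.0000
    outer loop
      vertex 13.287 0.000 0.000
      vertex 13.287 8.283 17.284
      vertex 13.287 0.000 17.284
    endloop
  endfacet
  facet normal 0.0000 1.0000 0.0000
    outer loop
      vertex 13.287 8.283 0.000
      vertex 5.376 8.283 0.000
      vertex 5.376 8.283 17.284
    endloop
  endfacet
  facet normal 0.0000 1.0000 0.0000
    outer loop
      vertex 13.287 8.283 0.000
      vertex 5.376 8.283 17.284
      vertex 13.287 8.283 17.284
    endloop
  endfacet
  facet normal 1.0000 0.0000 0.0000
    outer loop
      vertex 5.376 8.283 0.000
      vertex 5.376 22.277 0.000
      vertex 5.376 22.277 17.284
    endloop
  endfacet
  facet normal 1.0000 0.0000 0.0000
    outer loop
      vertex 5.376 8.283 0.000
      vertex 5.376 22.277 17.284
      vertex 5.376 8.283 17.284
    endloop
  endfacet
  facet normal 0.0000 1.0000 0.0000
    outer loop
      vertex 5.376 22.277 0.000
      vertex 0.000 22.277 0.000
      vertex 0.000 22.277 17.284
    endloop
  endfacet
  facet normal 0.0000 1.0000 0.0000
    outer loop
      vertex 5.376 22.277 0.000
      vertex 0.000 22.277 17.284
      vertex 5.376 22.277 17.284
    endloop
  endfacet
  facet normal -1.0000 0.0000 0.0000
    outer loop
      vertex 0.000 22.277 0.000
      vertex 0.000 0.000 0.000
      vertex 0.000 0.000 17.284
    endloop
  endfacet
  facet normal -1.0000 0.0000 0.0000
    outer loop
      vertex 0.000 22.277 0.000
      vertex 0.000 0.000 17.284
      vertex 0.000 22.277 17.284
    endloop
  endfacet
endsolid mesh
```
; perimeter-only toolpath
G21 ; units = mm
G90 ; absolute positioning
G28 ; home
; layer 1
G0 Z2.881
G0 X0.000 Y0.000
G1 X13.287 Y0.000
G1 X13.287 Y8.283
G1 X5.376 Y8.283
G1 X5.376 Y22.277
G1 X0.000 Y22.277
G1 X0.000 Y0.000
; layer 2
G0 Z5.761
G0 X0.000 Y0.000
G1 X13.287 Y0.000
G1 X13.287 Y8.283
G1 X5.376 Y8.283
G1 X5.376 Y22.277
G1 X0.000 Y22.277
G1 X0.000 Y0.000
; layer 3
G0 Z8.642
G0 X0.000 Y0.000
G1 X13.287 Y0.000
G1 X13.287 Y8.283
G1 X5.376 Y8.283
G1 X5.376 Y22.277
G1 X0.000 Y22.277
G1 X0.000 Y0.000
; layer 4
G0 Z11.523
G0 X0.000 Y0.000
G1 X13.287 Y0.000
G1 X13.287 Y8.283
G1 X5.376 Y8.283
G1 X5.376 Y22.277
G1 X0.000 Y22.277
G1 X0.000 Y0.000
; layer 5
G0 Z14.403
G0 X0.000 Y0.000
G1 X13.287 Y0.000
G1 X13.287 Y8.283
G1 X5.376 Y8.283
G1 X5.376 Y22.277
G1 X0.000 Y22.277
G1 X0.000 Y0.000
; layer 6
G0 Z17.284
G0 X0.000 Y0.000
G1 X13.287 Y0.000
G1 X13.287 Y8.283
G1 X5.376 Y8.283
G1 X5.376 Y22.277
G1 X0.000 Y22.277
G1 X0.000 Y0.000
M2 ; end

The solid is an L-shaped prism: outer 13.3 × 22.3 mm, arm thicknesses ≈ 8.28 mm (horizontal) and 5.38 mm (vertical), extruded 17.3 mm in z. Slicing at Δz = 2.881 mm — 6 equal slices spanning the solid's height, so layer i sits at z = i·h/6 — gives 6 non-empty perimeters. Each is a 6-segment closed polygon; G0 lifts to the layer z and rapids to the start vertex, then G1 traces the edges.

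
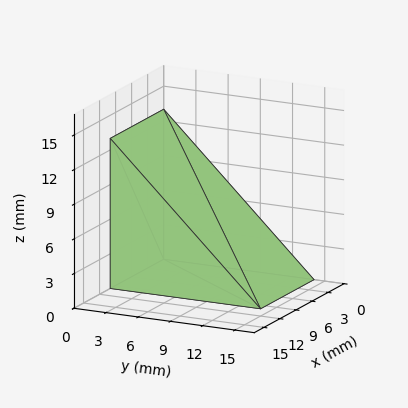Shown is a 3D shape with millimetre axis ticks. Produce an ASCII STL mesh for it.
Reading the render: the shape is a wedge (ramp): 10 × 14 mm base, rising to 13 mm along the y=0 edge and sloping linearly to z=0 at y=14 (dimensions read to the nearest mm from the axis ticks). For the STL, each face is triangulated and given an outward normal.

solid part
  facet normal 0.0000 0.0000 -1.0000
    outer loop
      vertex 10.000 14.000 0.000
      vertex 10.000 0.000 0.000
      vertex 0.000 0.000 0.000
    endloop
  endfacet
  facet normal 0.0000 0.0000 -1.0000
    outer loop
      vertex 0.000 14.000 0.000
      vertex 10.000 14.000 0.000
      vertex 0.000 0.000 0.000
    endloop
  endfacet
  facet normal 0.0000 -1.0000 0.0000
    outer loop
      vertex 0.000 0.000 0.000
      vertex 10.000 0.000 0.000
      vertex 10.000 0.000 13.000
    endloop
  endfacet
  facet normal 0.0000 -1.0000 0.0000
    outer loop
      vertex 0.000 0.000 0.000
      vertex 10.000 0.000 13.000
      vertex 0.000 0.000 13.000
    endloop
  endfacet
  facet normal 0.0000 0.6805 0.7328
    outer loop
      vertex 0.000 0.000 13.000
      vertex 10.000 0.000 13.000
      vertex 10.000 14.000 0.000
    endloop
  endfacet
  facet normal 0.0000 0.6805 0.7328
    outer loop
      vertex 0.000 0.000 13.000
      vertex 10.000 14.000 0.000
      vertex 0.000 14.000 0.000
    endloop
  endfacet
  facet normal -1.0000 0.0000 0.0000
    outer loop
      vertex 0.000 0.000 13.000
      vertex 0.000 14.000 0.000
      vertex 0.000 0.000 0.000
    endloop
  endfacet
  facet normal 1.0000 0.0000 0.0000
    outer loop
      vertex 10.000 0.000 0.000
      vertex 10.000 14.000 0.000
      vertex 10.000 0.000 13.000
    endloop
  endfacet
endsolid part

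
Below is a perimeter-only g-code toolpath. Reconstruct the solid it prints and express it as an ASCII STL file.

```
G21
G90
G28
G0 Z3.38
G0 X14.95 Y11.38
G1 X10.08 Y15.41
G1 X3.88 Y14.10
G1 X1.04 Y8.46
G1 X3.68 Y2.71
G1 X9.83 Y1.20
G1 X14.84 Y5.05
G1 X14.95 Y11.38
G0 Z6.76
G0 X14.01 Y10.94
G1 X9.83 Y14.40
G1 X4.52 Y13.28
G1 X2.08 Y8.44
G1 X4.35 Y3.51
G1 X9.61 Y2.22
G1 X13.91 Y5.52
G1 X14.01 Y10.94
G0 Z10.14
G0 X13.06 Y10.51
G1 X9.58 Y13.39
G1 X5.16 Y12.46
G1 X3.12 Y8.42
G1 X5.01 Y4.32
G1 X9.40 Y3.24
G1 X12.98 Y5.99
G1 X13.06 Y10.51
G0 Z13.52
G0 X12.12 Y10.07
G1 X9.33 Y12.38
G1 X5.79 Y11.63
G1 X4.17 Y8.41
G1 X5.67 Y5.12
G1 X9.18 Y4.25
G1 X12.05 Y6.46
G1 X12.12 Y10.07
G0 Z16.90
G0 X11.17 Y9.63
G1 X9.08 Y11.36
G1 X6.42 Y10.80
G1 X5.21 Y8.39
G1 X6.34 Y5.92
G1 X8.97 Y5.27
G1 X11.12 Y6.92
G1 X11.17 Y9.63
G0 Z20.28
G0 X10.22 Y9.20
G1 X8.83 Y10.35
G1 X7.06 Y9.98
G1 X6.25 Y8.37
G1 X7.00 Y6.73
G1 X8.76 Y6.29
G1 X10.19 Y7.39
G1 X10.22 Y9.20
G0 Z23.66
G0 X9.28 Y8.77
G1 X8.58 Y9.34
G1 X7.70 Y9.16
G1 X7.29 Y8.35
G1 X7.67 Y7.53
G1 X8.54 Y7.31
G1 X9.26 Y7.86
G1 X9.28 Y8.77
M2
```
solid part
  facet normal 0.0000 0.0000 -1.0000
    outer loop
      vertex 3.25 14.93 0.00
      vertex 10.33 16.42 0.00
      vertex 15.90 11.81 0.00
    endloop
  endfacet
  facet normal 0.0000 0.0000 -1.0000
    outer loop
      vertex 0.00 8.48 0.00
      vertex 3.25 14.93 0.00
      vertex 15.90 11.81 0.00
    endloop
  endfacet
  facet normal 0.0000 0.0000 -1.0000
    outer loop
      vertex 3.02 1.91 0.00
      vertex 0.00 8.48 0.00
      vertex 15.90 11.81 0.00
    endloop
  endfacet
  facet normal 0.0000 0.0000 -1.0000
    outer loop
      vertex 10.04 0.18 0.00
      vertex 3.02 1.91 0.00
      vertex 15.90 11.81 0.00
    endloop
  endfacet
  facet normal 0.0000 0.0000 -1.0000
    outer loop
      vertex 15.77 4.58 0.00
      vertex 10.04 0.18 0.00
      vertex 15.90 11.81 0.00
    endloop
  endfacet
  facet normal 0.6144 0.7423 0.2675
    outer loop
      vertex 15.90 11.81 0.00
      vertex 10.33 16.42 0.00
      vertex 8.33 8.33 27.04
    endloop
  endfacet
  facet normal -0.1984 0.9429 0.2674
    outer loop
      vertex 10.33 16.42 0.00
      vertex 3.25 14.93 0.00
      vertex 8.33 8.33 27.04
    endloop
  endfacet
  facet normal -0.8605 0.4336 0.2675
    outer loop
      vertex 3.25 14.93 0.00
      vertex 0.00 8.48 0.00
      vertex 8.33 8.33 27.04
    endloop
  endfacet
  facet normal -0.8755 -0.4024 0.2675
    outer loop
      vertex 0.00 8.48 0.00
      vertex 3.02 1.91 0.00
      vertex 8.33 8.33 27.04
    endloop
  endfacet
  facet normal -0.2306 -0.9356 0.2674
    outer loop
      vertex 3.02 1.91 0.00
      vertex 10.04 0.18 0.00
      vertex 8.33 8.33 27.04
    endloop
  endfacet
  facet normal 0.5869 -0.7642 0.2675
    outer loop
      vertex 10.04 0.18 0.00
      vertex 15.77 4.58 0.00
      vertex 8.33 8.33 27.04
    endloop
  endfacet
  facet normal 0.9634 -0.0173 0.2675
    outer loop
      vertex 15.77 4.58 0.00
      vertex 15.90 11.81 0.00
      vertex 8.33 8.33 27.04
    endloop
  endfacet
endsolid part

The G0 Z moves step by Δz≈3.38 mm. The G1 loops shrink linearly with z, so the solid tapers from its base footprint up to z≈27. Closing with a flat bottom cap and the tapered top and triangulating gives 12 facets — a regular 7-sided pyramid, base circumscribed radius ≈ 8.33 mm, apex at z ≈ 27 mm.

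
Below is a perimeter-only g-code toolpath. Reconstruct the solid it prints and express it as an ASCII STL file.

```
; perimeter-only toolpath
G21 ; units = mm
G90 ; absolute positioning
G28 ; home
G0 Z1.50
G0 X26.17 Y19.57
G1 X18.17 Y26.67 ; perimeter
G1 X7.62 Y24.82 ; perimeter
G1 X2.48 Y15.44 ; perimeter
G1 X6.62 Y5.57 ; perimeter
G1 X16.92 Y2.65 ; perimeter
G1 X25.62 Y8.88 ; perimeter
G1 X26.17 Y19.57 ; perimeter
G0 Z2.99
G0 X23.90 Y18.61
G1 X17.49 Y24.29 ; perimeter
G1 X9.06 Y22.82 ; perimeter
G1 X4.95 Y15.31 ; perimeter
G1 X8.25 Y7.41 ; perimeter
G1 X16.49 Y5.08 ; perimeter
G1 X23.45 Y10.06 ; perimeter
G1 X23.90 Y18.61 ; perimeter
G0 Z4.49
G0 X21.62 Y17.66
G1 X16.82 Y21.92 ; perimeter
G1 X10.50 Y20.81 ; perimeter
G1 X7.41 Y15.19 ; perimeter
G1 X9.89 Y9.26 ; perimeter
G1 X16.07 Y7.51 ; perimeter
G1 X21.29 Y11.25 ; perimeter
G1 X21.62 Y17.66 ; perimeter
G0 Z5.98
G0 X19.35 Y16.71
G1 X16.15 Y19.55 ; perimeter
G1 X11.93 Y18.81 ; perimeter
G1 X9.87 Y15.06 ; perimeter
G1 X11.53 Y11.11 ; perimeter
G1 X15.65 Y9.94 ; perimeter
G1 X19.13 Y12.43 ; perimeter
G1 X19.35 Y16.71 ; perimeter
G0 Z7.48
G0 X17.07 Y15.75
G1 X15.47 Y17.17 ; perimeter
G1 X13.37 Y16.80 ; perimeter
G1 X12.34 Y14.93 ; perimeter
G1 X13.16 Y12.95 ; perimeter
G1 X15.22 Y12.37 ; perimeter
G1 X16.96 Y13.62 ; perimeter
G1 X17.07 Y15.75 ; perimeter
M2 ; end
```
solid part
  facet normal 0.0000 0.0000 -1.0000
    outer loop
      vertex 6.19 26.83 0.00
      vertex 18.84 29.04 0.00
      vertex 28.45 20.52 0.00
    endloop
  endfacet
  facet normal 0.0000 0.0000 -1.0000
    outer loop
      vertex 0.02 15.57 0.00
      vertex 6.19 26.83 0.00
      vertex 28.45 20.52 0.00
    endloop
  endfacet
  facet normal 0.0000 0.0000 -1.0000
    outer loop
      vertex 4.98 3.72 0.00
      vertex 0.02 15.57 0.00
      vertex 28.45 20.52 0.00
    endloop
  endfacet
  facet normal 0.0000 0.0000 -1.0000
    outer loop
      vertex 17.34 0.22 0.00
      vertex 4.98 3.72 0.00
      vertex 28.45 20.52 0.00
    endloop
  endfacet
  facet normal 0.0000 0.0000 -1.0000
    outer loop
      vertex 27.78 7.69 0.00
      vertex 17.34 0.22 0.00
      vertex 28.45 20.52 0.00
    endloop
  endfacet
  facet normal 0.3703 0.4176 0.8298
    outer loop
      vertex 28.45 20.52 0.00
      vertex 18.84 29.04 0.00
      vertex 14.80 14.80 8.97
    endloop
  endfacet
  facet normal -0.0961 0.5499 0.8297
    outer loop
      vertex 18.84 29.04 0.00
      vertex 6.19 26.83 0.00
      vertex 14.80 14.80 8.97
    endloop
  endfacet
  facet normal -0.4896 0.2683 0.8297
    outer loop
      vertex 6.19 26.83 0.00
      vertex 0.02 15.57 0.00
      vertex 14.80 14.80 8.97
    endloop
  endfacet
  facet normal -0.5148 -0.2155 0.8298
    outer loop
      vertex 0.02 15.57 0.00
      vertex 4.98 3.72 0.00
      vertex 14.80 14.80 8.97
    endloop
  endfacet
  facet normal -0.1521 -0.5370 0.8298
    outer loop
      vertex 4.98 3.72 0.00
      vertex 17.34 0.22 0.00
      vertex 14.80 14.80 8.97
    endloop
  endfacet
  facet normal 0.3248 -0.4539 0.8298
    outer loop
      vertex 17.34 0.22 0.00
      vertex 27.78 7.69 0.00
      vertex 14.80 14.80 8.97
    endloop
  endfacet
  facet normal 0.5574 -0.0291 0.8297
    outer loop
      vertex 27.78 7.69 0.00
      vertex 28.45 20.52 0.00
      vertex 14.80 14.80 8.97
    endloop
  endfacet
endsolid part

The G0 Z moves step by Δz≈1.50 mm. The G1 loops shrink linearly with z, so the solid tapers from its base footprint up to z≈8.97. Closing with a flat bottom cap and the tapered top and triangulating gives 12 facets — a regular 7-sided pyramid, base circumscribed radius ≈ 14.8 mm, apex at z ≈ 8.97 mm.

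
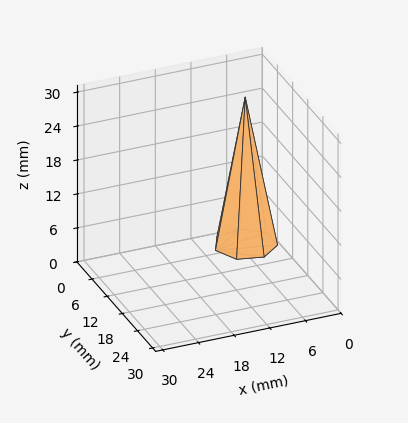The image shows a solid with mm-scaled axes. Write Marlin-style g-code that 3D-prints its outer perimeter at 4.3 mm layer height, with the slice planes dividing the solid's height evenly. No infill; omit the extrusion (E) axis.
Reading the render: the shape is a regular 7-sided pyramid, base circumscribed radius ≈ 5 mm, apex at z ≈ 26 mm (dimensions read to the nearest mm from the axis ticks). For the g-code, the solid's height is divided into equal slices at the stated Δz and each level perimeter traced with G1 moves after a G0 lift.

; perimeter-only toolpath
G21 ; units = mm
G90 ; absolute positioning
G28 ; home
; layer 1
G0 Z4.3
G0 X9.2 Y5.0
G1 X7.6 Y8.2
G1 X4.1 Y9.1
G1 X1.2 Y6.8
G1 X1.2 Y3.2
G1 X4.1 Y0.9
G1 X7.6 Y1.8
G1 X9.2 Y5.0
; layer 2
G0 Z8.7
G0 X8.3 Y5.0
G1 X7.1 Y7.6
G1 X4.3 Y8.3
G1 X2.0 Y6.5
G1 X2.0 Y3.5
G1 X4.3 Y1.7
G1 X7.1 Y2.4
G1 X8.3 Y5.0
; layer 3
G0 Z13.0
G0 X7.5 Y5.0
G1 X6.5 Y7.0
G1 X4.5 Y7.5
G1 X2.8 Y6.1
G1 X2.8 Y3.9
G1 X4.5 Y2.5
G1 X6.5 Y3.0
G1 X7.5 Y5.0
; layer 4
G0 Z17.3
G0 X6.7 Y5.0
G1 X6.0 Y6.3
G1 X4.6 Y6.6
G1 X3.5 Y5.7
G1 X3.5 Y4.3
G1 X4.6 Y3.4
G1 X6.0 Y3.7
G1 X6.7 Y5.0
; layer 5
G0 Z21.7
G0 X5.8 Y5.0
G1 X5.5 Y5.7
G1 X4.8 Y5.8
G1 X4.2 Y5.4
G1 X4.2 Y4.6
G1 X4.8 Y4.2
G1 X5.5 Y4.3
G1 X5.8 Y5.0
M2 ; end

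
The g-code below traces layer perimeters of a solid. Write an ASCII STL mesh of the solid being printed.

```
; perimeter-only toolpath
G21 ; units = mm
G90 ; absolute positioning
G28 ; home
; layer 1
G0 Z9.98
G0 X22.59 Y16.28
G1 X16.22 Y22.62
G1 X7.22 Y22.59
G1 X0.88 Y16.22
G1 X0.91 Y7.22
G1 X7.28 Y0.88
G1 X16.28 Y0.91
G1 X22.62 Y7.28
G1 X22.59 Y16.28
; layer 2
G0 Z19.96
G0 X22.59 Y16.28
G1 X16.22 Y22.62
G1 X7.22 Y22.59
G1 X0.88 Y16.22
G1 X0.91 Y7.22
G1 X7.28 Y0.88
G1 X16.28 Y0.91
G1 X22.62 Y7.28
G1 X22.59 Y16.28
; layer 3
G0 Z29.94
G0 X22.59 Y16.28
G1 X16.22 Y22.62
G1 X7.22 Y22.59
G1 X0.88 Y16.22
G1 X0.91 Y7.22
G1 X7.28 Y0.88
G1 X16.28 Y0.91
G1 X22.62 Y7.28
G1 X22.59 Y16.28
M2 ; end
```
solid part
  facet normal 0.0000 0.0000 -1.0000
    outer loop
      vertex 7.22 22.59 0.00
      vertex 16.22 22.62 0.00
      vertex 22.59 16.28 0.00
    endloop
  endfacet
  facet normal 0.0000 0.0000 -1.0000
    outer loop
      vertex 0.88 16.22 0.00
      vertex 7.22 22.59 0.00
      vertex 22.59 16.28 0.00
    endloop
  endfacet
  facet normal 0.0000 0.0000 -1.0000
    outer loop
      vertex 0.91 7.22 0.00
      vertex 0.88 16.22 0.00
      vertex 22.59 16.28 0.00
    endloop
  endfacet
  facet normal 0.0000 0.0000 -1.0000
    outer loop
      vertex 7.28 0.88 0.00
      vertex 0.91 7.22 0.00
      vertex 22.59 16.28 0.00
    endloop
  endfacet
  facet normal 0.0000 0.0000 -1.0000
    outer loop
      vertex 16.28 0.91 0.00
      vertex 7.28 0.88 0.00
      vertex 22.59 16.28 0.00
    endloop
  endfacet
  facet normal 0.0000 0.0000 -1.0000
    outer loop
      vertex 22.62 7.28 0.00
      vertex 16.28 0.91 0.00
      vertex 22.59 16.28 0.00
    endloop
  endfacet
  facet normal 0.0000 0.0000 1.0000
    outer loop
      vertex 22.59 16.28 29.94
      vertex 16.22 22.62 29.94
      vertex 7.22 22.59 29.94
    endloop
  endfacet
  facet normal 0.0000 0.0000 1.0000
    outer loop
      vertex 22.59 16.28 29.94
      vertex 7.22 22.59 29.94
      vertex 0.88 16.22 29.94
    endloop
  endfacet
  facet normal 0.0000 0.0000 1.0000
    outer loop
      vertex 22.59 16.28 29.94
      vertex 0.88 16.22 29.94
      vertex 0.91 7.22 29.94
    endloop
  endfacet
  facet normal 0.0000 0.0000 1.0000
    outer loop
      vertex 22.59 16.28 29.94
      vertex 0.91 7.22 29.94
      vertex 7.28 0.88 29.94
    endloop
  endfacet
  facet normal 0.0000 0.0000 1.0000
    outer loop
      vertex 22.59 16.28 29.94
      vertex 7.28 0.88 29.94
      vertex 16.28 0.91 29.94
    endloop
  endfacet
  facet normal 0.0000 0.0000 1.0000
    outer loop
      vertex 22.59 16.28 29.94
      vertex 16.28 0.91 29.94
      vertex 22.62 7.28 29.94
    endloop
  endfacet
  facet normal 0.7054 0.7088 0.0000
    outer loop
      vertex 22.59 16.28 0.00
      vertex 16.22 22.62 0.00
      vertex 16.22 22.62 29.94
    endloop
  endfacet
  facet normal 0.7054 0.7088 0.0000
    outer loop
      vertex 22.59 16.28 0.00
      vertex 16.22 22.62 29.94
      vertex 22.59 16.28 29.94
    endloop
  endfacet
  facet normal -0.0033 1.0000 0.0000
    outer loop
      vertex 16.22 22.62 0.00
      vertex 7.22 22.59 0.00
      vertex 7.22 22.59 29.94
    endloop
  endfacet
  facet normal -0.0033 1.0000 0.0000
    outer loop
      vertex 16.22 22.62 0.00
      vertex 7.22 22.59 29.94
      vertex 16.22 22.62 29.94
    endloop
  endfacet
  facet normal -0.7088 0.7054 0.0000
    outer loop
      vertex 7.22 22.59 0.00
      vertex 0.88 16.22 0.00
      vertex 0.88 16.22 29.94
    endloop
  endfacet
  facet normal -0.7088 0.7054 0.0000
    outer loop
      vertex 7.22 22.59 0.00
      vertex 0.88 16.22 29.94
      vertex 7.22 22.59 29.94
    endloop
  endfacet
  facet normal -1.0000 -0.0033 0.0000
    outer loop
      vertex 0.88 16.22 0.00
      vertex 0.91 7.22 0.00
      vertex 0.91 7.22 29.94
    endloop
  endfacet
  facet normal -1.0000 -0.0033 0.0000
    outer loop
      vertex 0.88 16.22 0.00
      vertex 0.91 7.22 29.94
      vertex 0.88 16.22 29.94
    endloop
  endfacet
  facet normal -0.7054 -0.7088 0.0000
    outer loop
      vertex 0.91 7.22 0.00
      vertex 7.28 0.88 0.00
      vertex 7.28 0.88 29.94
    endloop
  endfacet
  facet normal -0.7054 -0.7088 0.0000
    outer loop
      vertex 0.91 7.22 0.00
      vertex 7.28 0.88 29.94
      vertex 0.91 7.22 29.94
    endloop
  endfacet
  facet normal 0.0033 -1.0000 0.0000
    outer loop
      vertex 7.28 0.88 0.00
      vertex 16.28 0.91 0.00
      vertex 16.28 0.91 29.94
    endloop
  endfacet
  facet normal 0.0033 -1.0000 0.0000
    outer loop
      vertex 7.28 0.88 0.00
      vertex 16.28 0.91 29.94
      vertex 7.28 0.88 29.94
    endloop
  endfacet
  facet normal 0.7088 -0.7054 0.0000
    outer loop
      vertex 16.28 0.91 0.00
      vertex 22.62 7.28 0.00
      vertex 22.62 7.28 29.94
    endloop
  endfacet
  facet normal 0.7088 -0.7054 0.0000
    outer loop
      vertex 16.28 0.91 0.00
      vertex 22.62 7.28 29.94
      vertex 16.28 0.91 29.94
    endloop
  endfacet
  facet normal 1.0000 0.0033 0.0000
    outer loop
      vertex 22.62 7.28 0.00
      vertex 22.59 16.28 0.00
      vertex 22.59 16.28 29.94
    endloop
  endfacet
  facet normal 1.0000 0.0033 0.0000
    outer loop
      vertex 22.62 7.28 0.00
      vertex 22.59 16.28 29.94
      vertex 22.62 7.28 29.94
    endloop
  endfacet
endsolid part

The G0 Z moves step by Δz≈9.98 mm. Every layer's G1 loop is the same polygon, so the solid is a straight extrusion of it from z=0 to z≈29.9. Closing with flat bottom and top caps and triangulating gives 28 facets — a regular 8-sided prism (a cylinder approximated with 8 flat sides), circumscribed radius ≈ 11.8 mm, height ≈ 29.9 mm.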